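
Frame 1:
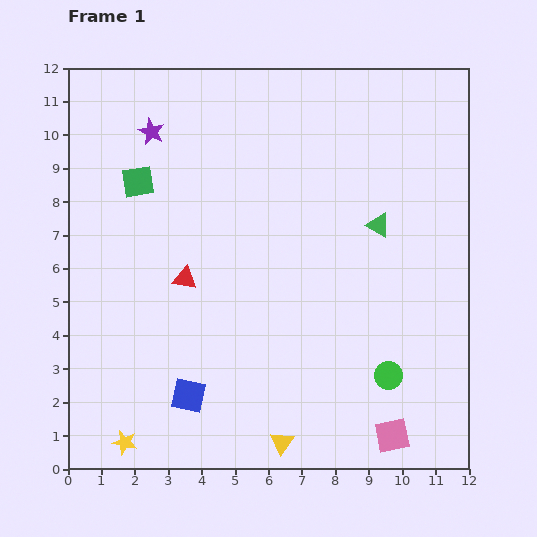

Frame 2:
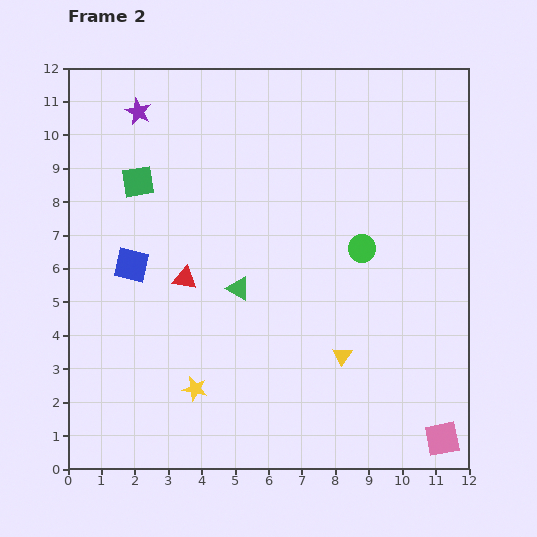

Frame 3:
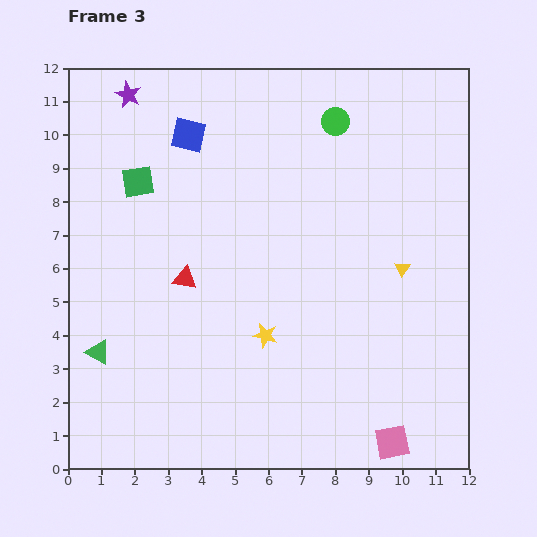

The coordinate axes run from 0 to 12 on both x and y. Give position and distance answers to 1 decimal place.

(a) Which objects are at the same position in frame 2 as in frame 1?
the red triangle, the green square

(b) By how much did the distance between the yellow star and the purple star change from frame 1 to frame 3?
-1.0

Distance in frame 1: 9.3. Distance in frame 3: 8.3.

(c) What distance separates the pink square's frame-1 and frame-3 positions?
0.2

The pink square moved from (9.7, 1.0) to (9.7, 0.8), a distance of √(0.0² + 0.2²) ≈ 0.2.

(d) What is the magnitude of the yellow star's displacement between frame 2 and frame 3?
2.6

The yellow star moved from (3.8, 2.4) to (5.9, 4.0), a distance of √(2.1² + 1.6²) ≈ 2.6.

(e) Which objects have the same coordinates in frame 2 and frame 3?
the red triangle, the green square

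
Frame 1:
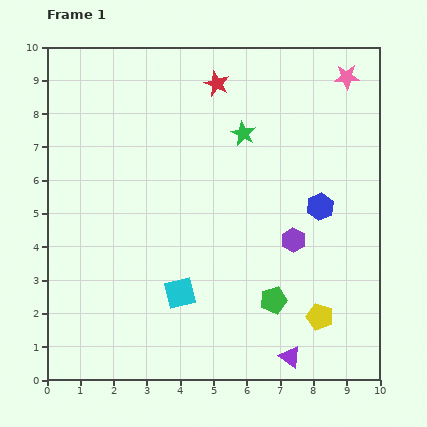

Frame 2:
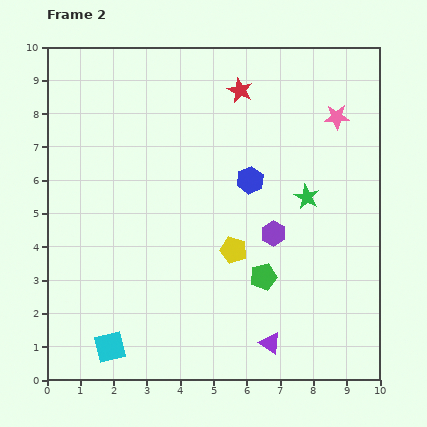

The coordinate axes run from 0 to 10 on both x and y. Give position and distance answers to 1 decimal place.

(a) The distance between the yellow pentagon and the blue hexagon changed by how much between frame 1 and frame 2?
-1.1

Distance in frame 1: 3.3. Distance in frame 2: 2.2.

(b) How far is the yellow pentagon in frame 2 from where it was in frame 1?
3.3

The yellow pentagon moved from (8.2, 1.9) to (5.6, 3.9), a distance of √(2.6² + 2.0²) ≈ 3.3.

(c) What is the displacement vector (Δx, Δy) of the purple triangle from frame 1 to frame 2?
(-0.6, 0.4)

The purple triangle was at (7.3, 0.7) in frame 1 and (6.7, 1.1) in frame 2.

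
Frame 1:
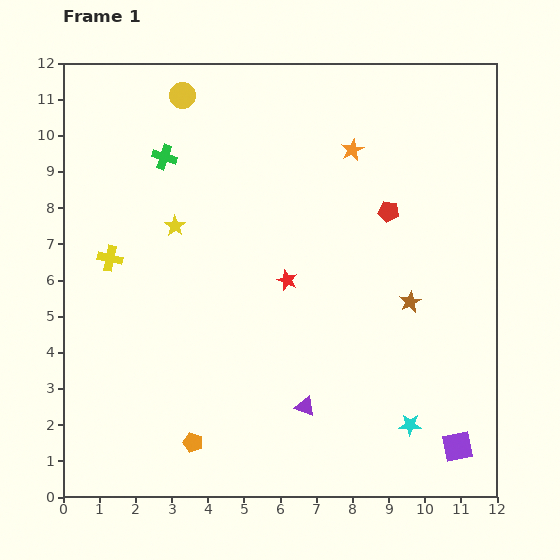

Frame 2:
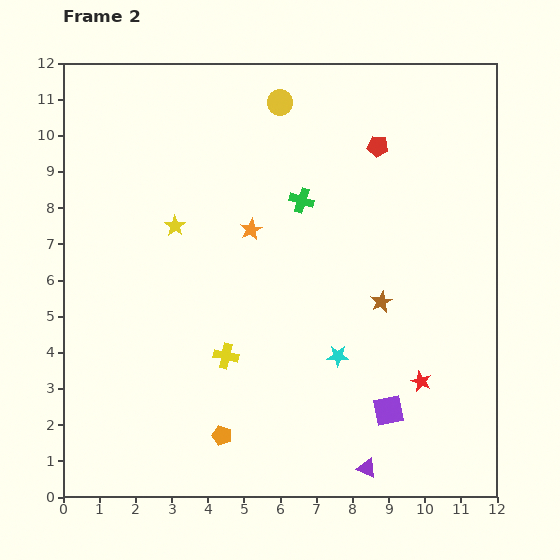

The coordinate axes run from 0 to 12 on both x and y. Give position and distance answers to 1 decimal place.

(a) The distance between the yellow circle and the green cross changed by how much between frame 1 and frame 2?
+1.0

Distance in frame 1: 1.8. Distance in frame 2: 2.8.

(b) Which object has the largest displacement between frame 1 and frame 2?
the red star

(moved 4.6; next 4.2)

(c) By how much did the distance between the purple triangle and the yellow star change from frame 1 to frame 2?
+2.3

Distance in frame 1: 6.2. Distance in frame 2: 8.5.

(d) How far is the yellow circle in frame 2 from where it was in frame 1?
2.7

The yellow circle moved from (3.3, 11.1) to (6.0, 10.9), a distance of √(2.7² + 0.2²) ≈ 2.7.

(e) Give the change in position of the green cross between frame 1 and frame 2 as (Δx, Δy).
(3.8, -1.2)

The green cross was at (2.8, 9.4) in frame 1 and (6.6, 8.2) in frame 2.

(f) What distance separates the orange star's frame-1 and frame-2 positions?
3.6

The orange star moved from (8.0, 9.6) to (5.2, 7.4), a distance of √(2.8² + 2.2²) ≈ 3.6.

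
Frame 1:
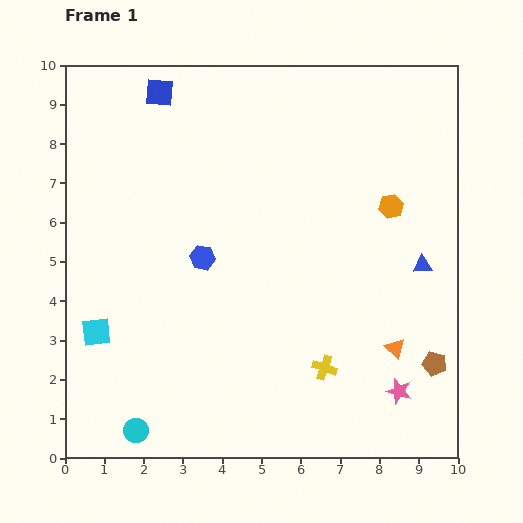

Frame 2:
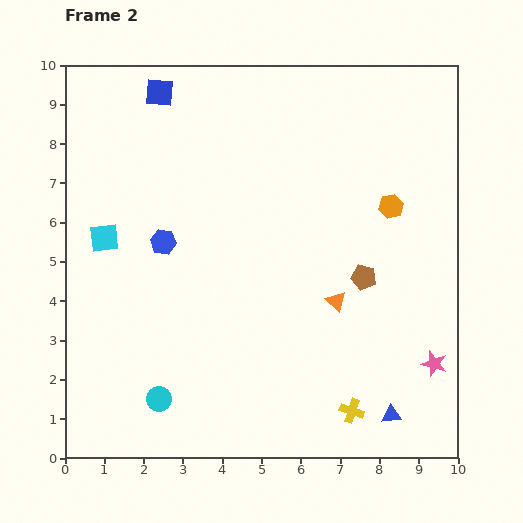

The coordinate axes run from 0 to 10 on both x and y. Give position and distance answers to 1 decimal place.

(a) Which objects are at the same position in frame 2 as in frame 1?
the blue square, the orange hexagon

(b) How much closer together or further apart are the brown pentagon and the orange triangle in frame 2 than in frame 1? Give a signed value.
-0.2

Distance in frame 1: 1.1. Distance in frame 2: 0.9.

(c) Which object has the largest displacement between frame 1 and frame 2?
the blue triangle

(moved 3.9; next 2.8)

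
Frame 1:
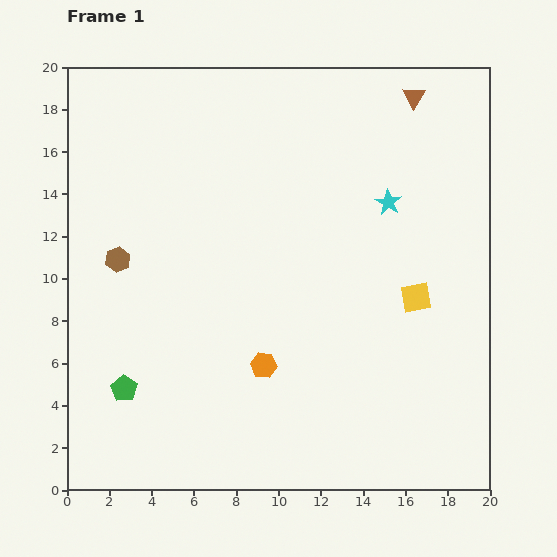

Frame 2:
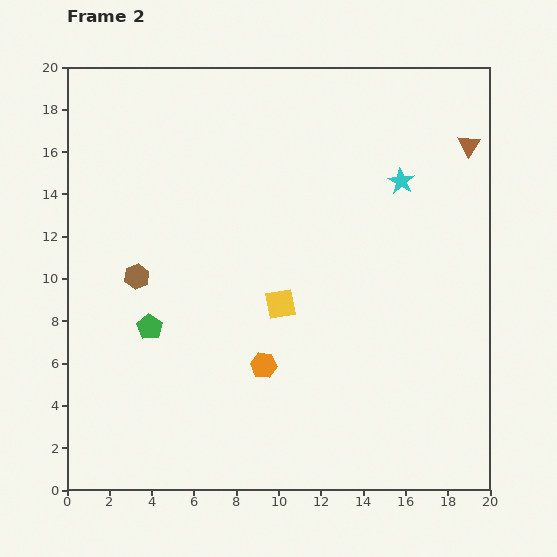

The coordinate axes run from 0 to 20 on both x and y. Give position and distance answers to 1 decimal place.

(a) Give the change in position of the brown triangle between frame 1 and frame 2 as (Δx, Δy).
(2.6, -2.3)

The brown triangle was at (16.4, 18.6) in frame 1 and (19.0, 16.3) in frame 2.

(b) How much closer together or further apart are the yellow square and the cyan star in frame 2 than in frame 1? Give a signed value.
+3.4

Distance in frame 1: 4.7. Distance in frame 2: 8.1.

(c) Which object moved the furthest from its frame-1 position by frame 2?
the yellow square

(moved 6.4; next 3.5)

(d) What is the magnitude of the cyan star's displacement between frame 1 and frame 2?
1.2

The cyan star moved from (15.2, 13.6) to (15.8, 14.6), a distance of √(0.6² + 1.0²) ≈ 1.2.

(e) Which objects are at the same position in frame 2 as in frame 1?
the orange hexagon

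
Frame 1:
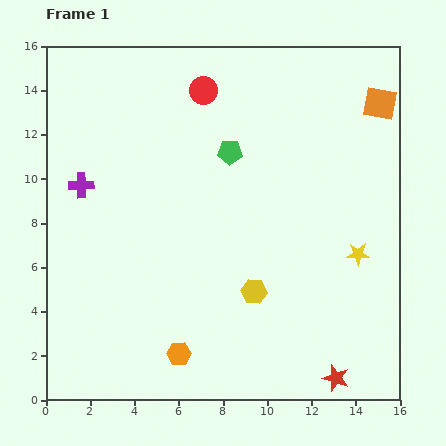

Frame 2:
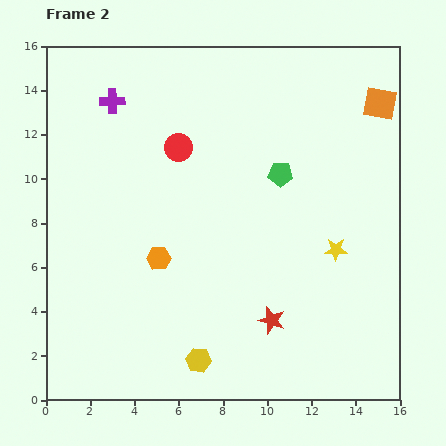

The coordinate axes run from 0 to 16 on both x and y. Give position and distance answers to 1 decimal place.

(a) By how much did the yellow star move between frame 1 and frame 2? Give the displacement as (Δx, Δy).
(-1.0, 0.2)

The yellow star was at (14.1, 6.6) in frame 1 and (13.1, 6.8) in frame 2.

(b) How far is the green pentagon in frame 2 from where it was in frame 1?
2.5

The green pentagon moved from (8.3, 11.2) to (10.6, 10.2), a distance of √(2.3² + 1.0²) ≈ 2.5.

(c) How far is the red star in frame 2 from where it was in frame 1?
3.9

The red star moved from (13.1, 1.0) to (10.2, 3.6), a distance of √(2.9² + 2.6²) ≈ 3.9.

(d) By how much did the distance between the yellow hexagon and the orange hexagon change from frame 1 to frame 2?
+0.5

Distance in frame 1: 4.4. Distance in frame 2: 4.9.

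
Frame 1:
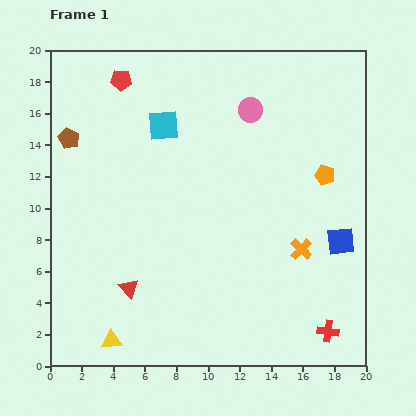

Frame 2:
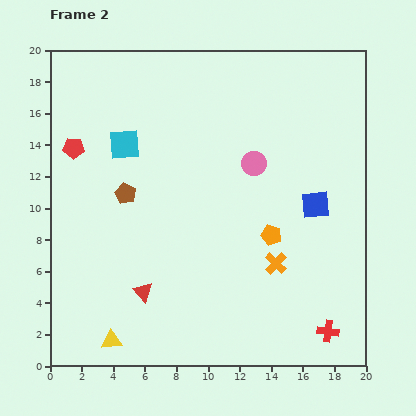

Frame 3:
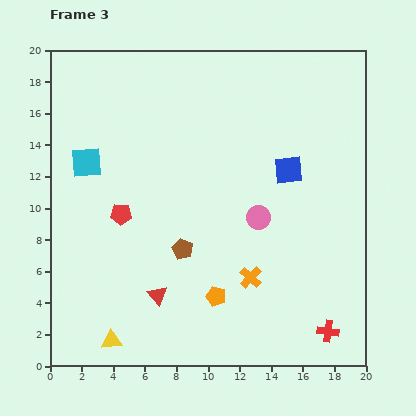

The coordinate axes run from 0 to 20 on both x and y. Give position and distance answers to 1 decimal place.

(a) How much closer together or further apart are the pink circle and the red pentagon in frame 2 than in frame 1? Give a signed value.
+3.0

Distance in frame 1: 8.4. Distance in frame 2: 11.4.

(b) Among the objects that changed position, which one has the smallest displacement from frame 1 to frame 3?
the red triangle

(moved 1.8)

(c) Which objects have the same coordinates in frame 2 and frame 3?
the red cross, the yellow triangle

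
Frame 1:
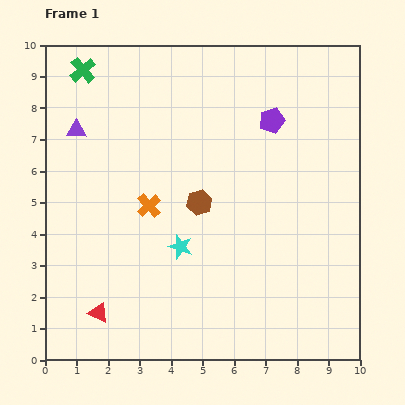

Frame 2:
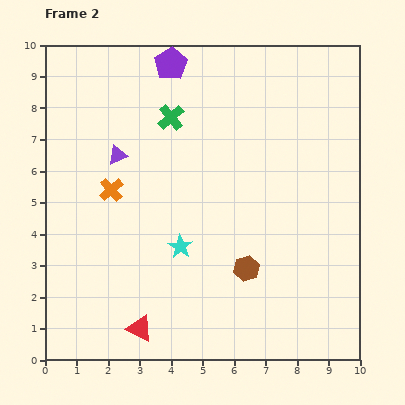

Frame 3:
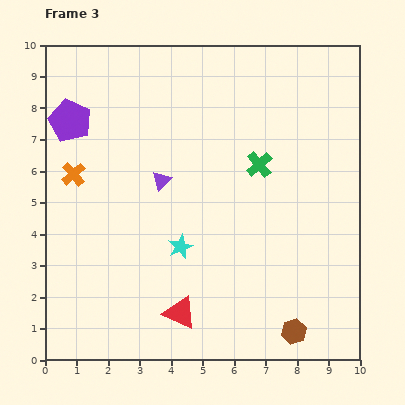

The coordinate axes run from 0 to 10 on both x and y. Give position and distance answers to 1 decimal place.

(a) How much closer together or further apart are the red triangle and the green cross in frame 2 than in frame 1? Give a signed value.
-0.9

Distance in frame 1: 7.7. Distance in frame 2: 6.8.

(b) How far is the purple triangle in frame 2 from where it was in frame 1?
1.5

The purple triangle moved from (1.0, 7.3) to (2.3, 6.5), a distance of √(1.3² + 0.8²) ≈ 1.5.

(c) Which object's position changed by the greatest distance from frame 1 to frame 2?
the purple pentagon

(moved 3.7; next 3.2)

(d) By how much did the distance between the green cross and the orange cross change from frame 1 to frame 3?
+1.1

Distance in frame 1: 4.8. Distance in frame 3: 5.9.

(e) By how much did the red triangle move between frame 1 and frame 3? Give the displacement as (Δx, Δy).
(2.6, 0.0)

The red triangle was at (1.7, 1.5) in frame 1 and (4.3, 1.5) in frame 3.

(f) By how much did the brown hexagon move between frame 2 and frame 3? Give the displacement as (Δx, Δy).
(1.5, -2.0)

The brown hexagon was at (6.4, 2.9) in frame 2 and (7.9, 0.9) in frame 3.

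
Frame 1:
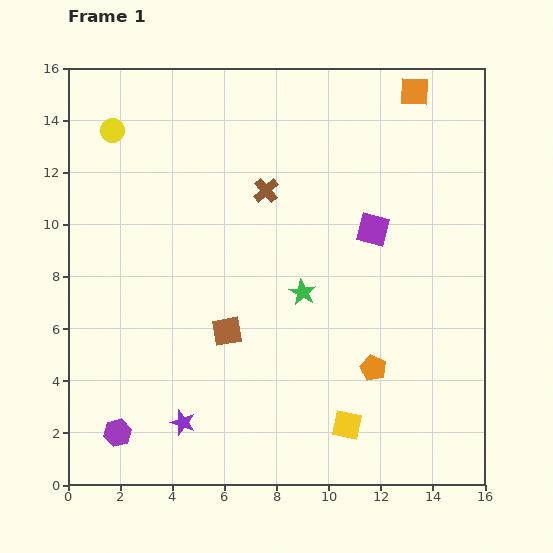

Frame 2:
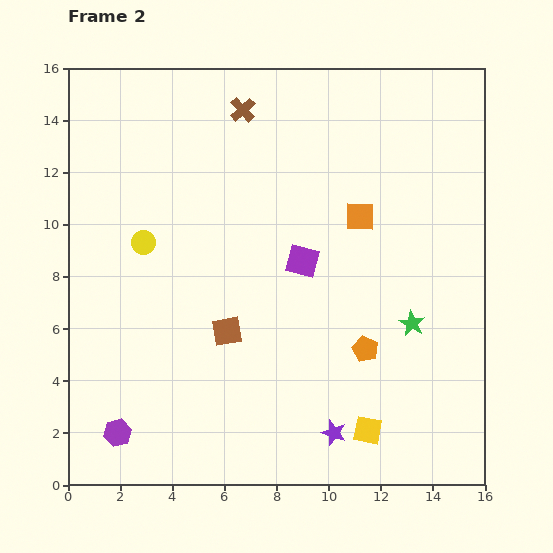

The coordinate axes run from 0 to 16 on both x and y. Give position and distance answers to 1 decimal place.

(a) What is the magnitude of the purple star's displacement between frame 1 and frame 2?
5.8

The purple star moved from (4.4, 2.4) to (10.2, 2.0), a distance of √(5.8² + 0.4²) ≈ 5.8.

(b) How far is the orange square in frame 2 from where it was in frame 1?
5.2

The orange square moved from (13.3, 15.1) to (11.2, 10.3), a distance of √(2.1² + 4.8²) ≈ 5.2.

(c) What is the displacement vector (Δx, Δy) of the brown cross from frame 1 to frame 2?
(-0.9, 3.1)

The brown cross was at (7.6, 11.3) in frame 1 and (6.7, 14.4) in frame 2.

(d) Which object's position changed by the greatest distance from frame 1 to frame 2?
the purple star

(moved 5.8; next 5.2)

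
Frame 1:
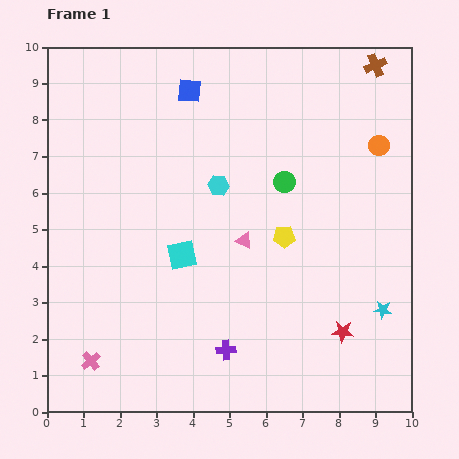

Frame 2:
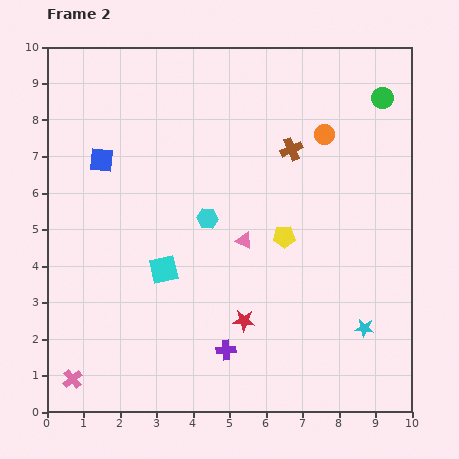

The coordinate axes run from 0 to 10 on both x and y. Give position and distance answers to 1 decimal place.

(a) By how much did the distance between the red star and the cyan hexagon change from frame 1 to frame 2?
-2.2

Distance in frame 1: 5.2. Distance in frame 2: 3.0.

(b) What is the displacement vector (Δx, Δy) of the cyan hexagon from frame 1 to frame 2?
(-0.3, -0.9)

The cyan hexagon was at (4.7, 6.2) in frame 1 and (4.4, 5.3) in frame 2.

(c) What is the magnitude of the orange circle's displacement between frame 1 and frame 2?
1.5

The orange circle moved from (9.1, 7.3) to (7.6, 7.6), a distance of √(1.5² + 0.3²) ≈ 1.5.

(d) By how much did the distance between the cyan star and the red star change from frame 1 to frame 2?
+2.0

Distance in frame 1: 1.3. Distance in frame 2: 3.3.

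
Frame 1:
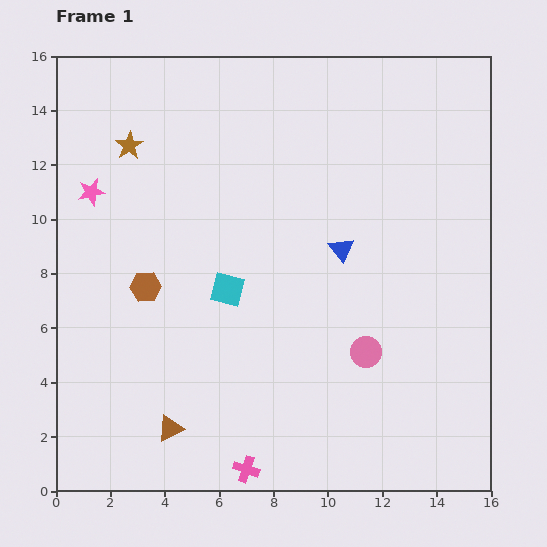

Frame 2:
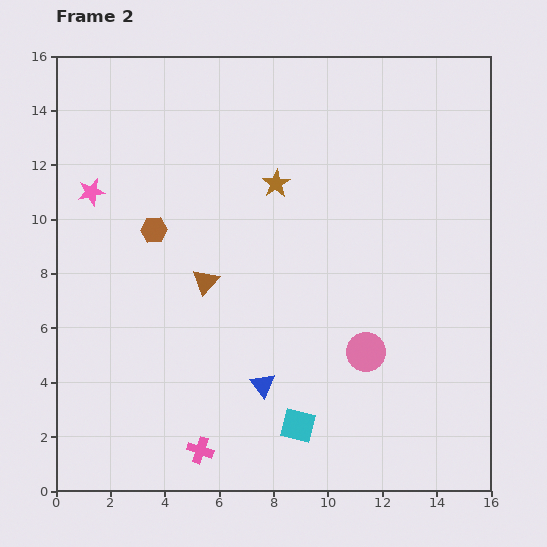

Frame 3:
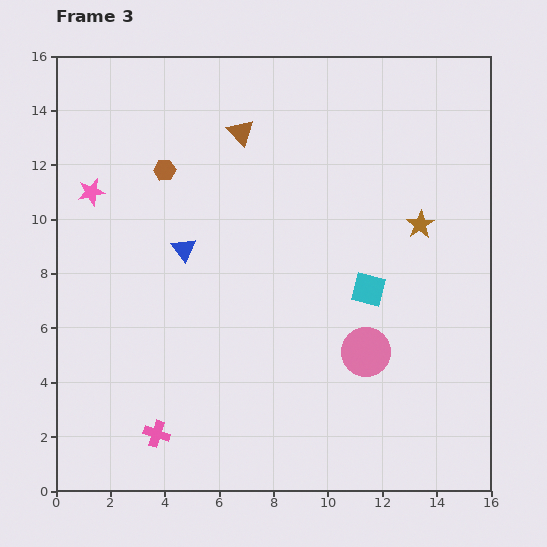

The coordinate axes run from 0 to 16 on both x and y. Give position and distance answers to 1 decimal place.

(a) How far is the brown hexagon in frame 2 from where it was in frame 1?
2.1

The brown hexagon moved from (3.3, 7.5) to (3.6, 9.6), a distance of √(0.3² + 2.1²) ≈ 2.1.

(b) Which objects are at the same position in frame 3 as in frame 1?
the pink circle, the pink star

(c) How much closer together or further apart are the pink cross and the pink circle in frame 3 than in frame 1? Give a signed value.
+2.1

Distance in frame 1: 6.2. Distance in frame 3: 8.3.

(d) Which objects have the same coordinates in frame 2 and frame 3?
the pink circle, the pink star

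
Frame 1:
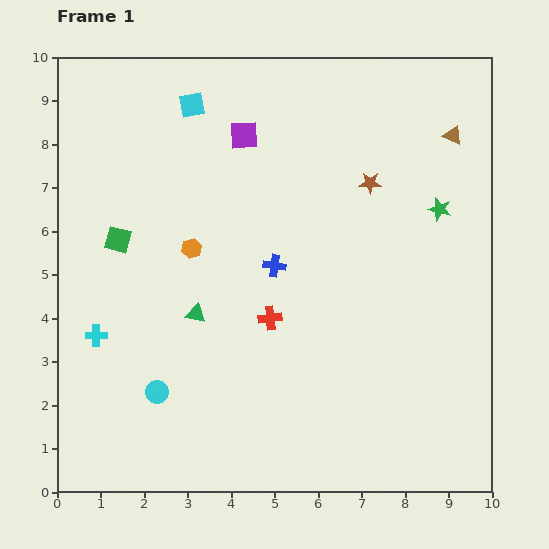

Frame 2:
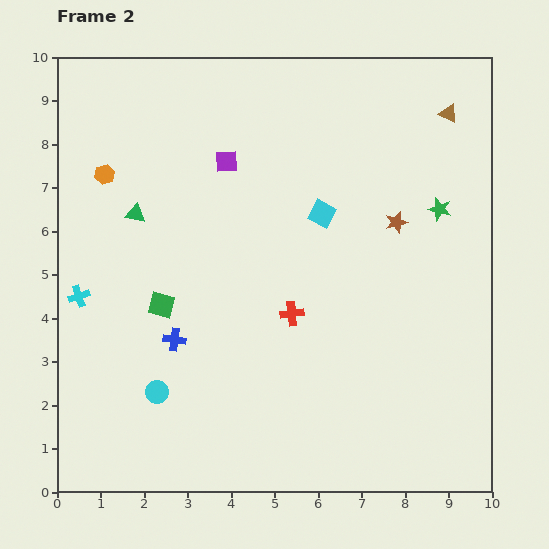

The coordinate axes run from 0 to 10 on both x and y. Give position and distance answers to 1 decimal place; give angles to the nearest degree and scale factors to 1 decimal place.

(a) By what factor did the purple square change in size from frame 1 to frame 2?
0.8×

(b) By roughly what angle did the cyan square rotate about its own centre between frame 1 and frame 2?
40° clockwise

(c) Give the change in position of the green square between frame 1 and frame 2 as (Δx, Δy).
(1.0, -1.5)

The green square was at (1.4, 5.8) in frame 1 and (2.4, 4.3) in frame 2.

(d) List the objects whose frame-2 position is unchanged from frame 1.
the cyan circle, the green star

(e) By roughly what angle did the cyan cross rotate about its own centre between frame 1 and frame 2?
18° counter-clockwise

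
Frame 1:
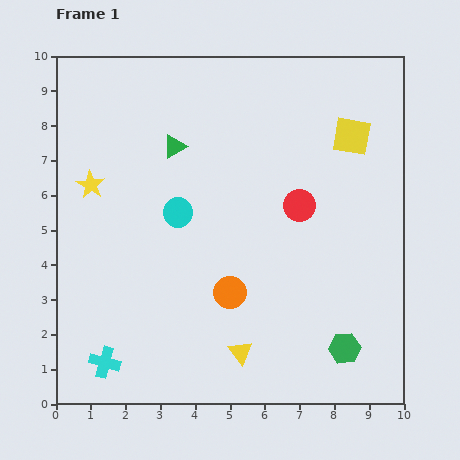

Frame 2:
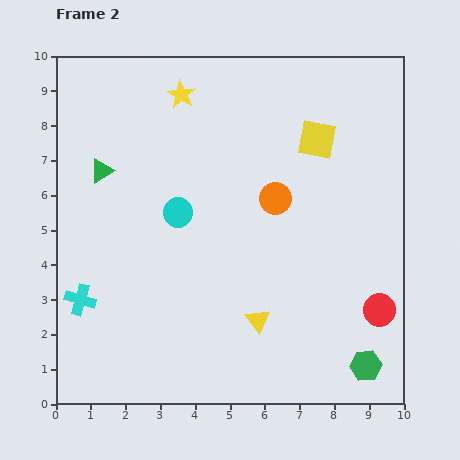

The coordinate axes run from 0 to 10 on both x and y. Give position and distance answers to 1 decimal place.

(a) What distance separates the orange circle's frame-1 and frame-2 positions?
3.0

The orange circle moved from (5.0, 3.2) to (6.3, 5.9), a distance of √(1.3² + 2.7²) ≈ 3.0.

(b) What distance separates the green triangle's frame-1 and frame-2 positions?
2.2

The green triangle moved from (3.4, 7.4) to (1.3, 6.7), a distance of √(2.1² + 0.7²) ≈ 2.2.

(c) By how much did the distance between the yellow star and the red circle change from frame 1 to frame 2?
+2.4

Distance in frame 1: 6.0. Distance in frame 2: 8.4.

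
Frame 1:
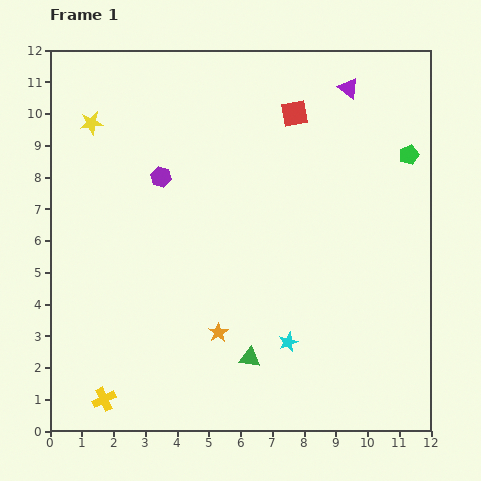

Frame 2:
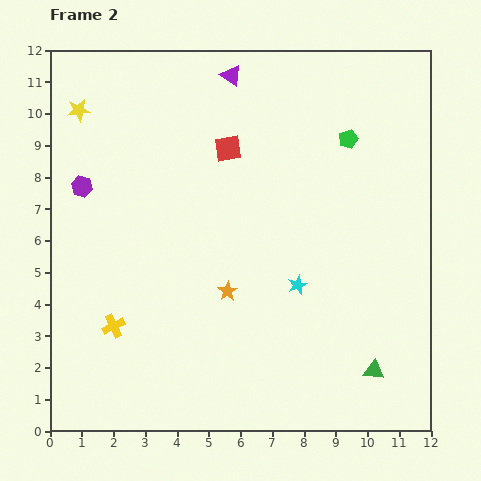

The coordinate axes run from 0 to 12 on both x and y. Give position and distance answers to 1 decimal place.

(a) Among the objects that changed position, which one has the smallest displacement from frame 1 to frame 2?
the yellow star

(moved 0.6)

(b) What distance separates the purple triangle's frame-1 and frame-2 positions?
3.7

The purple triangle moved from (9.4, 10.8) to (5.7, 11.2), a distance of √(3.7² + 0.4²) ≈ 3.7.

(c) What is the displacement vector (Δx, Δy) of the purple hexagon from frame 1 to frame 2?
(-2.5, -0.3)

The purple hexagon was at (3.5, 8.0) in frame 1 and (1.0, 7.7) in frame 2.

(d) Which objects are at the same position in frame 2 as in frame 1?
none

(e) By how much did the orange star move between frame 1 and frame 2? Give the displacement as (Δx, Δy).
(0.3, 1.3)

The orange star was at (5.3, 3.1) in frame 1 and (5.6, 4.4) in frame 2.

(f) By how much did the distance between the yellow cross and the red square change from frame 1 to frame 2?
-4.1

Distance in frame 1: 10.8. Distance in frame 2: 6.7.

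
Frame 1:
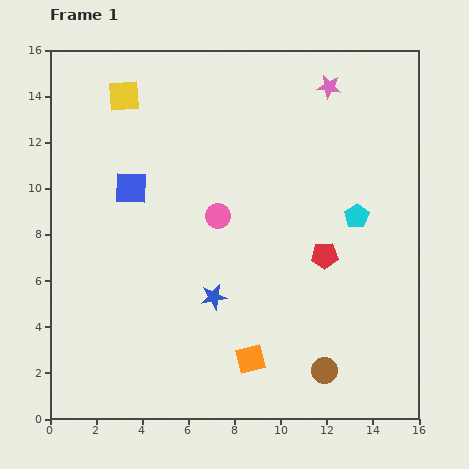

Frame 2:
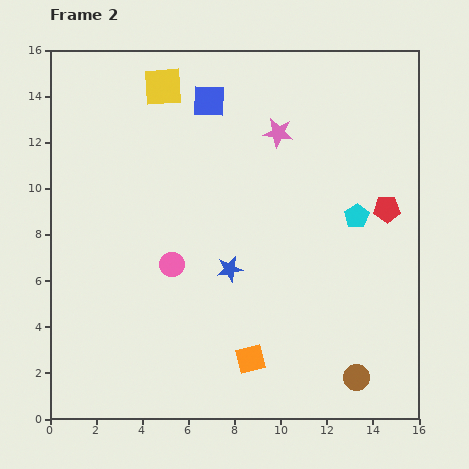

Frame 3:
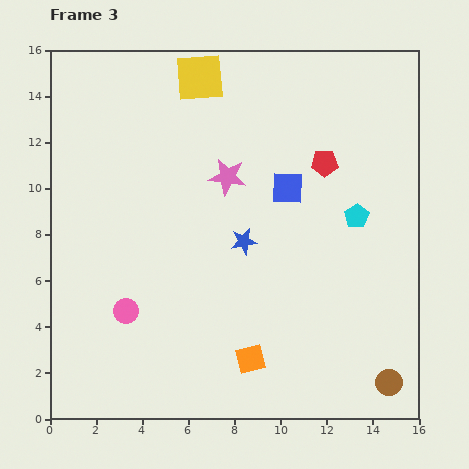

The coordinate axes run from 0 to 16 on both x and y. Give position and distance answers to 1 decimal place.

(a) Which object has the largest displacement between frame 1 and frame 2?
the blue square

(moved 5.1; next 3.4)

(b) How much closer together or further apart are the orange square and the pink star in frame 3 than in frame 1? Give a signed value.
-4.3

Distance in frame 1: 12.3. Distance in frame 3: 8.0.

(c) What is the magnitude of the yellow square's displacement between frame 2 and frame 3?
1.6

The yellow square moved from (4.9, 14.4) to (6.5, 14.8), a distance of √(1.6² + 0.4²) ≈ 1.6.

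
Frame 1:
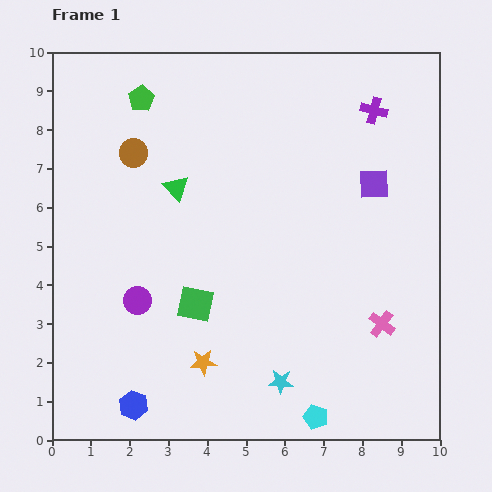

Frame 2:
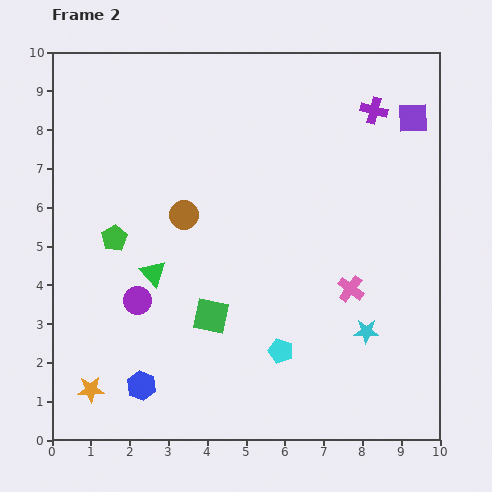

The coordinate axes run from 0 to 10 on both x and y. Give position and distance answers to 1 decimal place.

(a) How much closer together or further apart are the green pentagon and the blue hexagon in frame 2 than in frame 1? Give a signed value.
-4.0

Distance in frame 1: 7.9. Distance in frame 2: 3.9.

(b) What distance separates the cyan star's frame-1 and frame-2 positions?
2.6

The cyan star moved from (5.9, 1.5) to (8.1, 2.8), a distance of √(2.2² + 1.3²) ≈ 2.6.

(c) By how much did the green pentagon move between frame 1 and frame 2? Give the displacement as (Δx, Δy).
(-0.7, -3.6)

The green pentagon was at (2.3, 8.8) in frame 1 and (1.6, 5.2) in frame 2.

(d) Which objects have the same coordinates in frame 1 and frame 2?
the purple cross, the purple circle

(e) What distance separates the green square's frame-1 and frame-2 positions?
0.5

The green square moved from (3.7, 3.5) to (4.1, 3.2), a distance of √(0.4² + 0.3²) ≈ 0.5.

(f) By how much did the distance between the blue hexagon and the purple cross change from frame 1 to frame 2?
-0.5

Distance in frame 1: 9.8. Distance in frame 2: 9.3.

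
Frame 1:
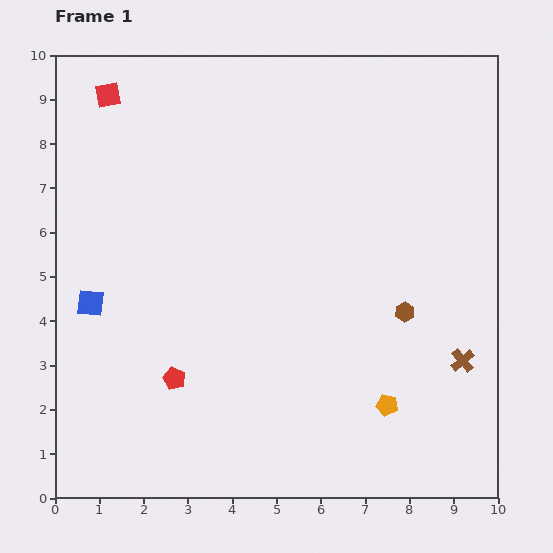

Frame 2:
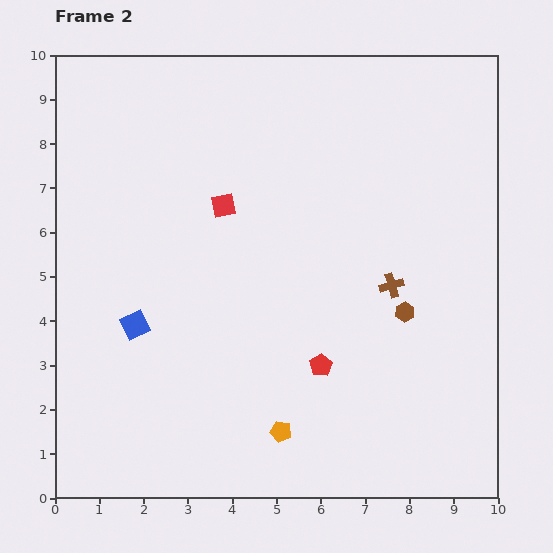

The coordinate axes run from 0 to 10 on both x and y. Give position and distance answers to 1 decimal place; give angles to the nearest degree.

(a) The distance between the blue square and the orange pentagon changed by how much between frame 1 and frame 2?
-3.0

Distance in frame 1: 7.1. Distance in frame 2: 4.1.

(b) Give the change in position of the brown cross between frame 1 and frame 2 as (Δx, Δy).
(-1.6, 1.7)

The brown cross was at (9.2, 3.1) in frame 1 and (7.6, 4.8) in frame 2.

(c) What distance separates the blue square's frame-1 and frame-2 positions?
1.1

The blue square moved from (0.8, 4.4) to (1.8, 3.9), a distance of √(1.0² + 0.5²) ≈ 1.1.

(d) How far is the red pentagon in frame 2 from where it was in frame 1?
3.3

The red pentagon moved from (2.7, 2.7) to (6.0, 3.0), a distance of √(3.3² + 0.3²) ≈ 3.3.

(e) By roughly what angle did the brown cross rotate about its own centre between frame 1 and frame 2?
23° clockwise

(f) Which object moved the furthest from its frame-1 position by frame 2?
the red square

(moved 3.6; next 3.3)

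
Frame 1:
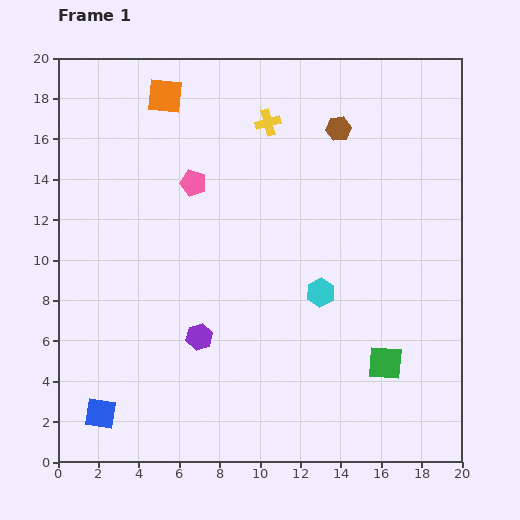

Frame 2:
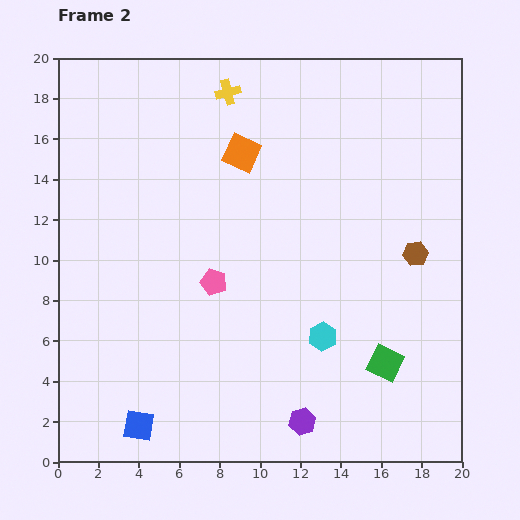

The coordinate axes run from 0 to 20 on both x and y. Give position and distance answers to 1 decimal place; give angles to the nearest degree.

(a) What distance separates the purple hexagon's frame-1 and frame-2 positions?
6.6

The purple hexagon moved from (7.0, 6.2) to (12.1, 2.0), a distance of √(5.1² + 4.2²) ≈ 6.6.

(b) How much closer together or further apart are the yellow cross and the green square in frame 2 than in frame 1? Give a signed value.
+2.3

Distance in frame 1: 13.2. Distance in frame 2: 15.5.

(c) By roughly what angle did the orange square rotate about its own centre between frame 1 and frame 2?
19° clockwise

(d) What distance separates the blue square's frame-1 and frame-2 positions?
2.0

The blue square moved from (2.1, 2.4) to (4.0, 1.8), a distance of √(1.9² + 0.6²) ≈ 2.0.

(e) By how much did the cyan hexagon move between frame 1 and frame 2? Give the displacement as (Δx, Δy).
(0.1, -2.2)

The cyan hexagon was at (13.0, 8.4) in frame 1 and (13.1, 6.2) in frame 2.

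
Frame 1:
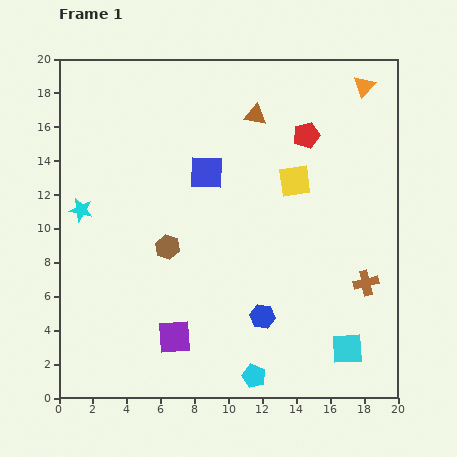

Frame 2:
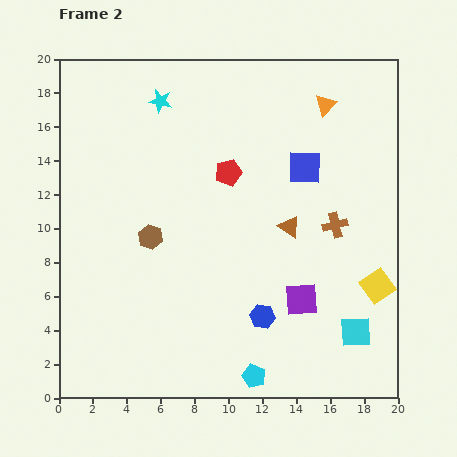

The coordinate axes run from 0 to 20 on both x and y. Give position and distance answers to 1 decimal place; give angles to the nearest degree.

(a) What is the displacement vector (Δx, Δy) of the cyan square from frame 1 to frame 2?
(0.5, 1.0)

The cyan square was at (17.0, 2.9) in frame 1 and (17.5, 3.9) in frame 2.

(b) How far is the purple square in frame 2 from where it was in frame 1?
7.8

The purple square moved from (6.8, 3.6) to (14.3, 5.8), a distance of √(7.5² + 2.2²) ≈ 7.8.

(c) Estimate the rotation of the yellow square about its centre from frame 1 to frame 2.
27° counter-clockwise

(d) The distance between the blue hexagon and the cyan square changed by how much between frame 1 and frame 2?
+0.3

Distance in frame 1: 5.3. Distance in frame 2: 5.6.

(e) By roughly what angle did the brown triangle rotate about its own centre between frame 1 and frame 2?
24° clockwise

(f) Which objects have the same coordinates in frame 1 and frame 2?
the blue hexagon, the cyan pentagon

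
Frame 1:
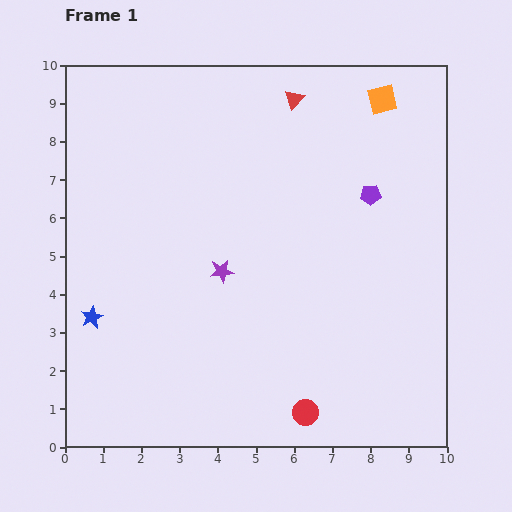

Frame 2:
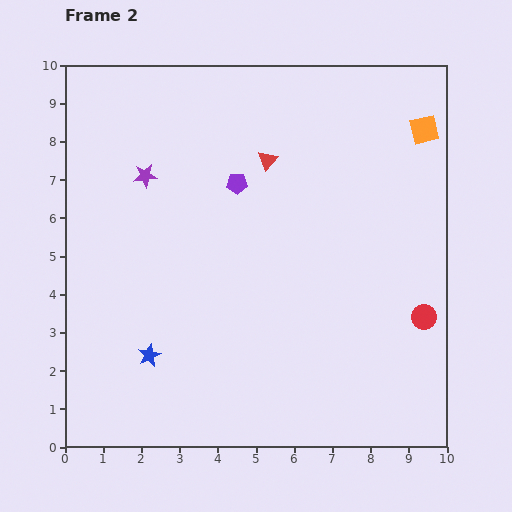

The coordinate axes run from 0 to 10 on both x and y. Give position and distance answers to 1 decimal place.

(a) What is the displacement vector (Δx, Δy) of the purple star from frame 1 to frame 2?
(-2.0, 2.5)

The purple star was at (4.1, 4.6) in frame 1 and (2.1, 7.1) in frame 2.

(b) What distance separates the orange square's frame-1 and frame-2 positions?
1.4

The orange square moved from (8.3, 9.1) to (9.4, 8.3), a distance of √(1.1² + 0.8²) ≈ 1.4.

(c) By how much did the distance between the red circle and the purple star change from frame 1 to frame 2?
+3.9

Distance in frame 1: 4.3. Distance in frame 2: 8.2.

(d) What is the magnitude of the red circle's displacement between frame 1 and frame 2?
4.0

The red circle moved from (6.3, 0.9) to (9.4, 3.4), a distance of √(3.1² + 2.5²) ≈ 4.0.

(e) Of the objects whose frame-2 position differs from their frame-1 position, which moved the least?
the orange square

(moved 1.4)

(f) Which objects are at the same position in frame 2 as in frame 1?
none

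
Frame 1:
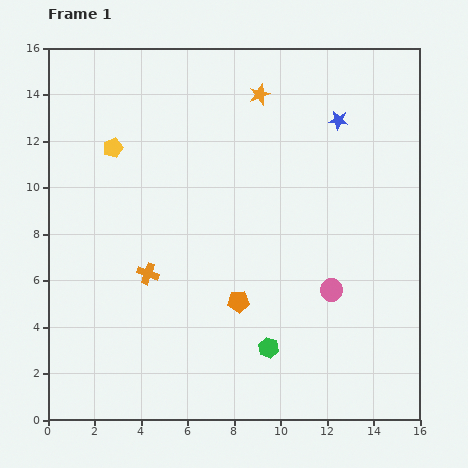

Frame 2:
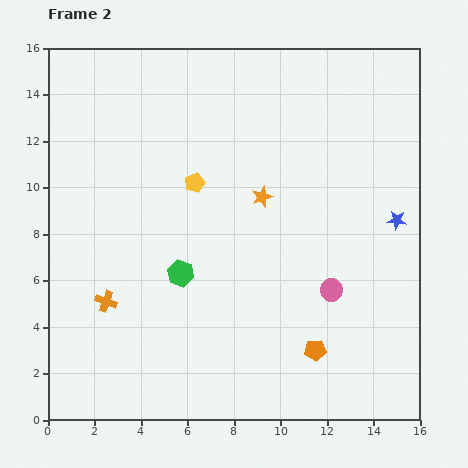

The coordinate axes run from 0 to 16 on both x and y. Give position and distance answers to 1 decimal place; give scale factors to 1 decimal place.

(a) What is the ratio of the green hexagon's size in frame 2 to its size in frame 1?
1.3×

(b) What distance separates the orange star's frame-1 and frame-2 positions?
4.4

The orange star moved from (9.1, 14.0) to (9.2, 9.6), a distance of √(0.1² + 4.4²) ≈ 4.4.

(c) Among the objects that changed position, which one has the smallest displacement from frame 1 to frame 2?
the orange cross

(moved 2.2)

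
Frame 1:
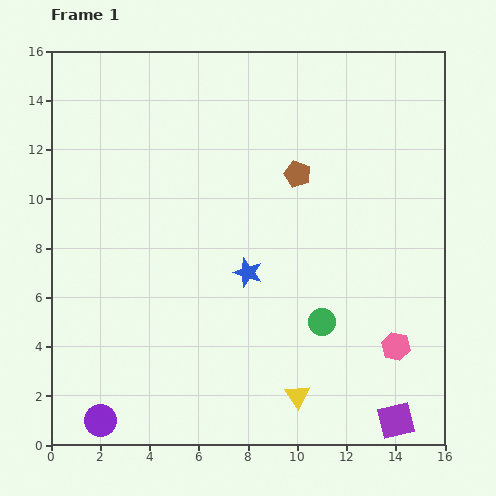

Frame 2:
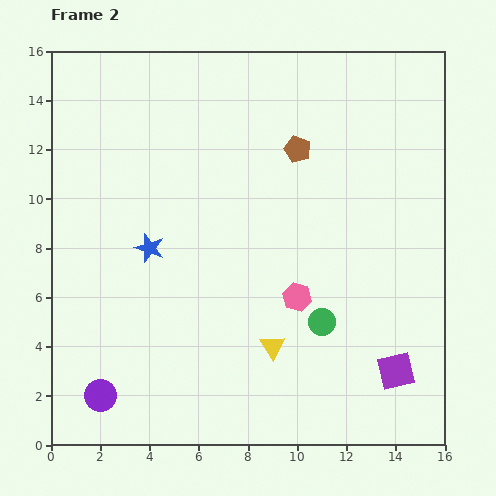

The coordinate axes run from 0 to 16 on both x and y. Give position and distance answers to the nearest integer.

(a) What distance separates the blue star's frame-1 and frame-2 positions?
4

The blue star moved from (8, 7) to (4, 8), a distance of √(4² + 1²) ≈ 4.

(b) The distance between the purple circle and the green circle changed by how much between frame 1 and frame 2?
-1

Distance in frame 1: 10. Distance in frame 2: 9.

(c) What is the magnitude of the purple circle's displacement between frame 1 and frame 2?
1

The purple circle moved from (2, 1) to (2, 2), a distance of √(0² + 1²) ≈ 1.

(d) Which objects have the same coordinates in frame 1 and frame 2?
the green circle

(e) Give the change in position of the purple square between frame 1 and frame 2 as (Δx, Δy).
(0, 2)

The purple square was at (14, 1) in frame 1 and (14, 3) in frame 2.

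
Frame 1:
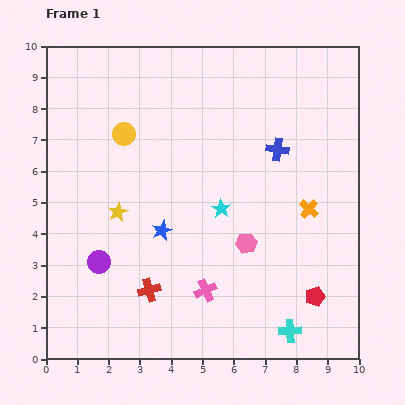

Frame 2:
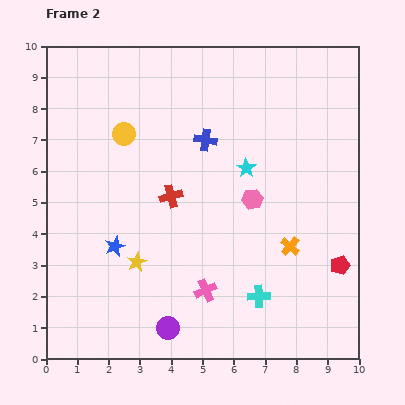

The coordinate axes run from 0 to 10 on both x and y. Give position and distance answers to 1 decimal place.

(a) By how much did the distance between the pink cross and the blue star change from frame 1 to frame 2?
+0.8

Distance in frame 1: 2.4. Distance in frame 2: 3.2.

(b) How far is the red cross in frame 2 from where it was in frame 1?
3.1

The red cross moved from (3.3, 2.2) to (4.0, 5.2), a distance of √(0.7² + 3.0²) ≈ 3.1.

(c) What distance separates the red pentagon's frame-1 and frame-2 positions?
1.3

The red pentagon moved from (8.6, 2.0) to (9.4, 3.0), a distance of √(0.8² + 1.0²) ≈ 1.3.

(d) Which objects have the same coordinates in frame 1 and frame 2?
the yellow circle, the pink cross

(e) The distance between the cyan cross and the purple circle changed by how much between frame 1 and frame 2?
-3.4

Distance in frame 1: 6.5. Distance in frame 2: 3.1.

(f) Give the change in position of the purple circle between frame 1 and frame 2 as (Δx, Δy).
(2.2, -2.1)

The purple circle was at (1.7, 3.1) in frame 1 and (3.9, 1.0) in frame 2.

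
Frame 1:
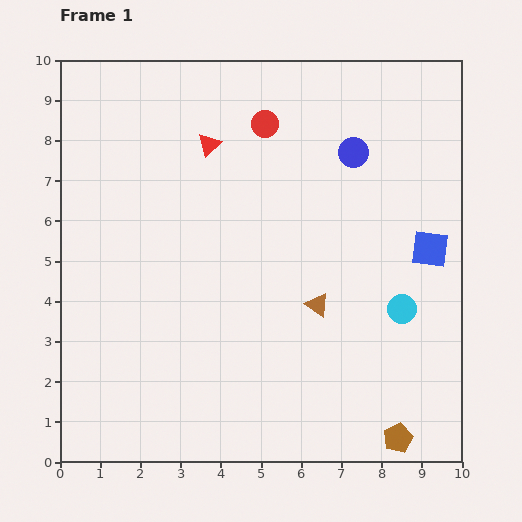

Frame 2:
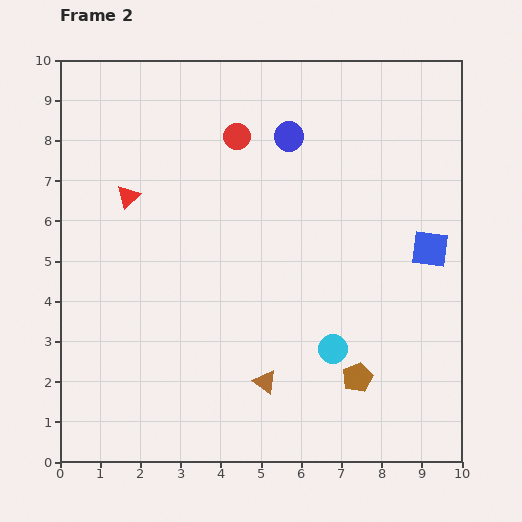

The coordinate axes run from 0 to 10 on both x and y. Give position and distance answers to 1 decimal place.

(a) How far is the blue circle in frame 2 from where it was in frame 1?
1.6

The blue circle moved from (7.3, 7.7) to (5.7, 8.1), a distance of √(1.6² + 0.4²) ≈ 1.6.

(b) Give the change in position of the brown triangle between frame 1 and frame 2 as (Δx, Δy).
(-1.3, -1.9)

The brown triangle was at (6.4, 3.9) in frame 1 and (5.1, 2.0) in frame 2.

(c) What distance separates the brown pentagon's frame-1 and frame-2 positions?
1.8

The brown pentagon moved from (8.4, 0.6) to (7.4, 2.1), a distance of √(1.0² + 1.5²) ≈ 1.8.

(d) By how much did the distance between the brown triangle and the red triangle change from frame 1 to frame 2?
+0.9

Distance in frame 1: 4.8. Distance in frame 2: 5.7.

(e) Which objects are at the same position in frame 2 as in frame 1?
the blue square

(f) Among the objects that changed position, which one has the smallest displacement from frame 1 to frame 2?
the red circle

(moved 0.8)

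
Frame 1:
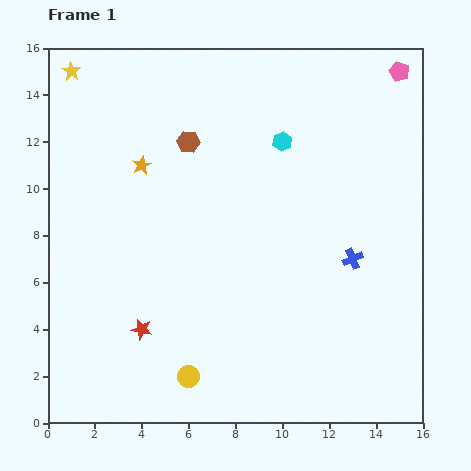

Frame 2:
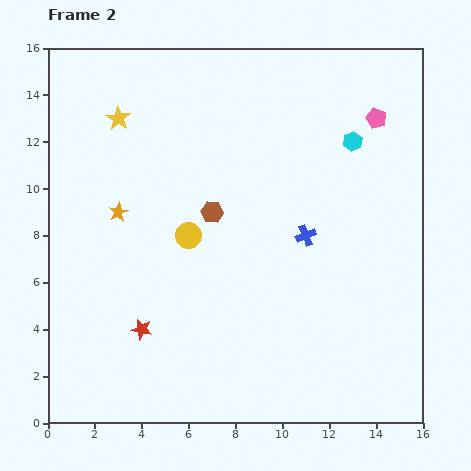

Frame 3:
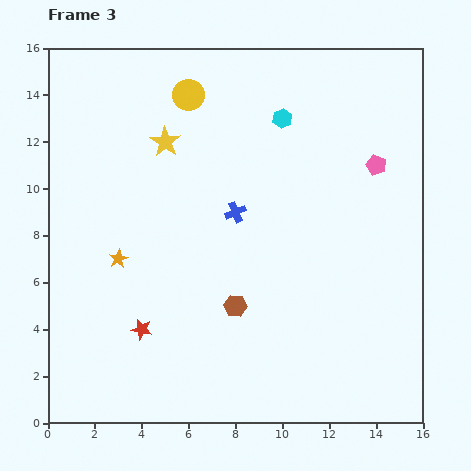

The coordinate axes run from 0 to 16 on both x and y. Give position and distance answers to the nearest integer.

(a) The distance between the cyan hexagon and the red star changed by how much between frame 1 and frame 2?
+2

Distance in frame 1: 10. Distance in frame 2: 12.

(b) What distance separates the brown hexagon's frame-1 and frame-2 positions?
3

The brown hexagon moved from (6, 12) to (7, 9), a distance of √(1² + 3²) ≈ 3.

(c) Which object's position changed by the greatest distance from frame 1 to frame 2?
the yellow circle

(moved 6; next 3)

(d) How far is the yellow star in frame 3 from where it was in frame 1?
5

The yellow star moved from (1, 15) to (5, 12), a distance of √(4² + 3²) ≈ 5.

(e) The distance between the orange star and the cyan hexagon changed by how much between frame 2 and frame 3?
-1

Distance in frame 2: 10. Distance in frame 3: 9.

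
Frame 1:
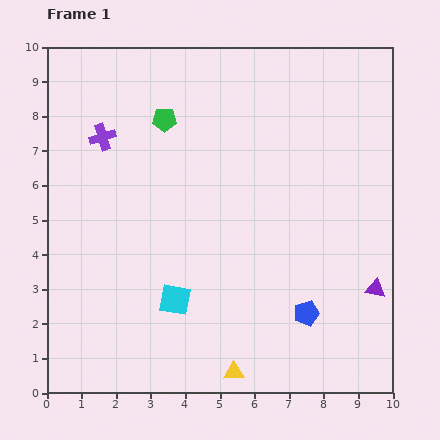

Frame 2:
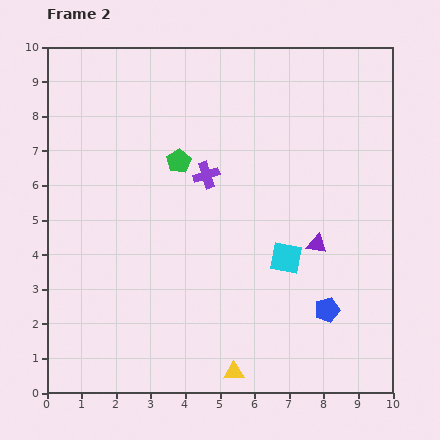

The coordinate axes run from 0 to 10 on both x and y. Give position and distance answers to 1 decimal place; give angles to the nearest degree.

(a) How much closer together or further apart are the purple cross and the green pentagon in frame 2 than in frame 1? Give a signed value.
-1.0

Distance in frame 1: 1.9. Distance in frame 2: 0.9.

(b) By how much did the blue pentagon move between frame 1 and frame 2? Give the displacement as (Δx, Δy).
(0.6, 0.1)

The blue pentagon was at (7.5, 2.3) in frame 1 and (8.1, 2.4) in frame 2.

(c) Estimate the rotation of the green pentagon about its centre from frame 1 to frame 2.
31° counter-clockwise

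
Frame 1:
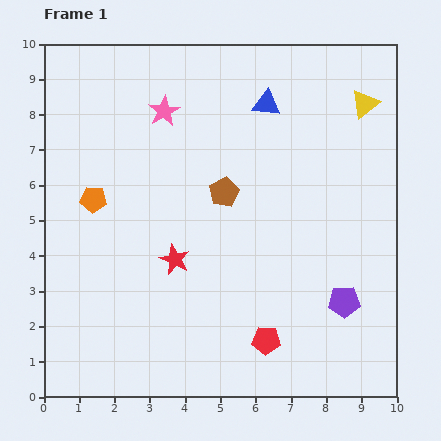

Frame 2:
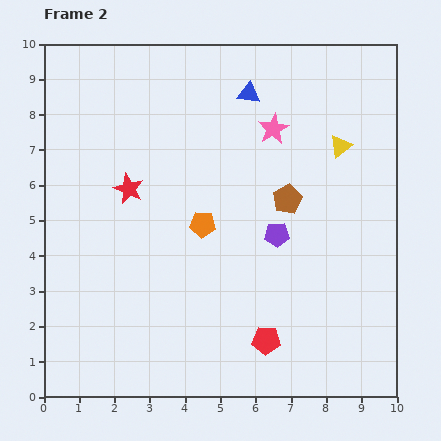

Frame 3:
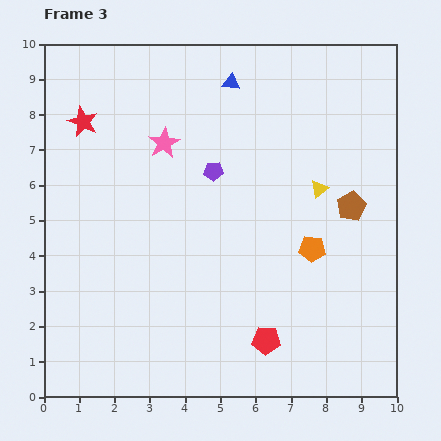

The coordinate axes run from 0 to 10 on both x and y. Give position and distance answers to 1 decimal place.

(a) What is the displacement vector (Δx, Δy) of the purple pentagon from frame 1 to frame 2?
(-1.9, 1.9)

The purple pentagon was at (8.5, 2.7) in frame 1 and (6.6, 4.6) in frame 2.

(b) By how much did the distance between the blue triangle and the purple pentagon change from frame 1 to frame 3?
-3.5

Distance in frame 1: 6.0. Distance in frame 3: 2.5.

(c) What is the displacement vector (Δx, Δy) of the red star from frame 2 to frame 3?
(-1.3, 1.9)

The red star was at (2.4, 5.9) in frame 2 and (1.1, 7.8) in frame 3.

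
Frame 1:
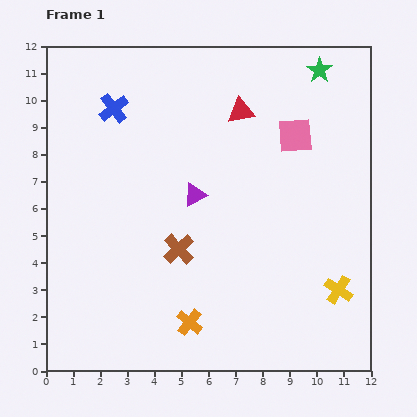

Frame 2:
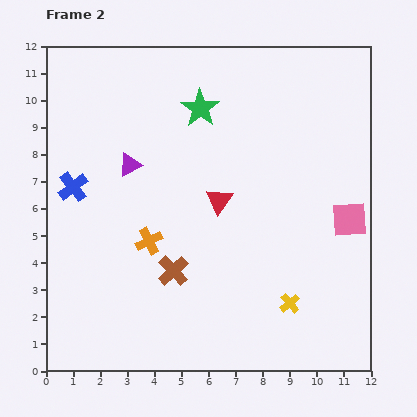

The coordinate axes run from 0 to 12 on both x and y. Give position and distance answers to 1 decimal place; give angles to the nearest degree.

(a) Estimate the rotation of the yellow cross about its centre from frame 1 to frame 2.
17° clockwise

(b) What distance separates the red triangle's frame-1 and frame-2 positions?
3.4

The red triangle moved from (7.2, 9.6) to (6.4, 6.3), a distance of √(0.8² + 3.3²) ≈ 3.4.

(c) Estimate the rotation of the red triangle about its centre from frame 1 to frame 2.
46° counter-clockwise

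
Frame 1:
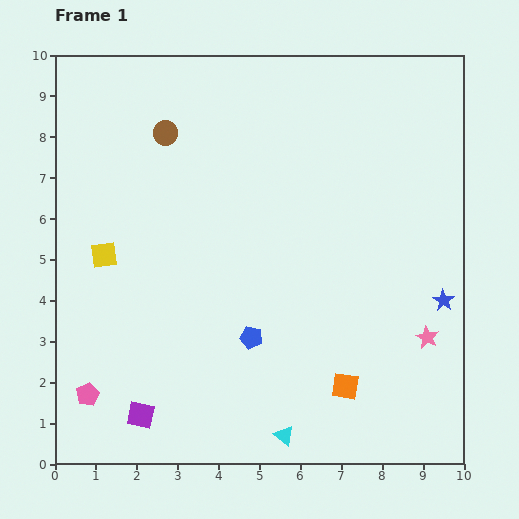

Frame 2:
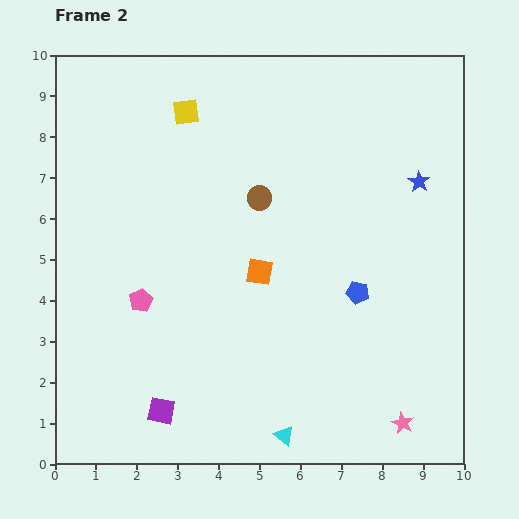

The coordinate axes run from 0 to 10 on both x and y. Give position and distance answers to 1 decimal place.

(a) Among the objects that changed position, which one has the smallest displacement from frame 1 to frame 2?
the purple square

(moved 0.5)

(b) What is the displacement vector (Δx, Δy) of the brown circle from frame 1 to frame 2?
(2.3, -1.6)

The brown circle was at (2.7, 8.1) in frame 1 and (5.0, 6.5) in frame 2.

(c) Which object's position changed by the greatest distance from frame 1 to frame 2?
the yellow square

(moved 4.0; next 3.5)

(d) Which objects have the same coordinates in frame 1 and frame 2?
the cyan triangle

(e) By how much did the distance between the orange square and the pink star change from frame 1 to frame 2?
+2.8

Distance in frame 1: 2.3. Distance in frame 2: 5.1.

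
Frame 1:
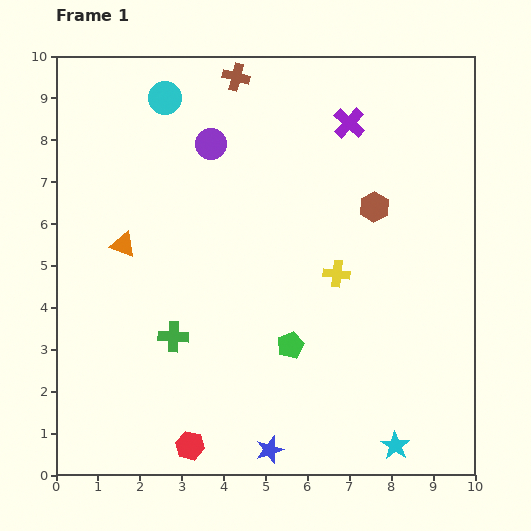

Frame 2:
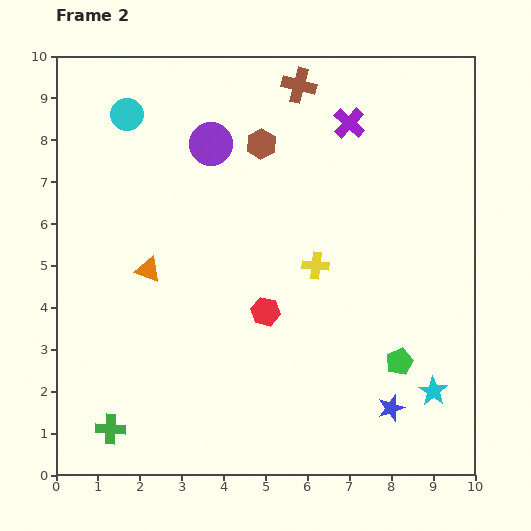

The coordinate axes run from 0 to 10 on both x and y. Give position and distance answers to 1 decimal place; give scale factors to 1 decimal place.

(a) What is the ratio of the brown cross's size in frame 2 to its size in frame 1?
1.3×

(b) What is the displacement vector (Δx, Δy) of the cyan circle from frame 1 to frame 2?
(-0.9, -0.4)

The cyan circle was at (2.6, 9.0) in frame 1 and (1.7, 8.6) in frame 2.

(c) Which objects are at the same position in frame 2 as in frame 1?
the purple circle, the purple cross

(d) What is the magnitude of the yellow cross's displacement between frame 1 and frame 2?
0.5

The yellow cross moved from (6.7, 4.8) to (6.2, 5.0), a distance of √(0.5² + 0.2²) ≈ 0.5.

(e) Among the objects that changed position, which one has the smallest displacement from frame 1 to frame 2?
the yellow cross

(moved 0.5)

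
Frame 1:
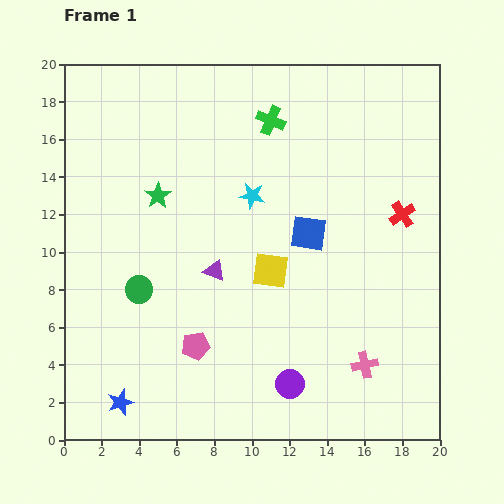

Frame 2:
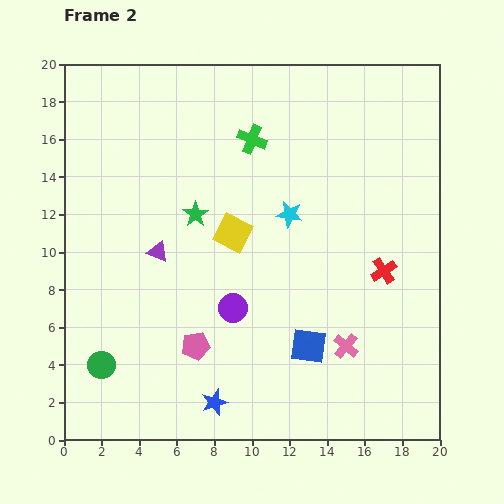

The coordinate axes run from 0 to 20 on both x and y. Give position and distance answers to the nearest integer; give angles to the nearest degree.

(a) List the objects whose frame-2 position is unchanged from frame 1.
the pink pentagon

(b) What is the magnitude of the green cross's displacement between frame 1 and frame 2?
1

The green cross moved from (11, 17) to (10, 16), a distance of √(1² + 1²) ≈ 1.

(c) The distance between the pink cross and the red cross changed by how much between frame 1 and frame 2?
-4

Distance in frame 1: 8. Distance in frame 2: 4.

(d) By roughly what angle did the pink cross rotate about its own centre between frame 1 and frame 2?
36° counter-clockwise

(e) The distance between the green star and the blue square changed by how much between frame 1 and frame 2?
+1

Distance in frame 1: 8. Distance in frame 2: 9.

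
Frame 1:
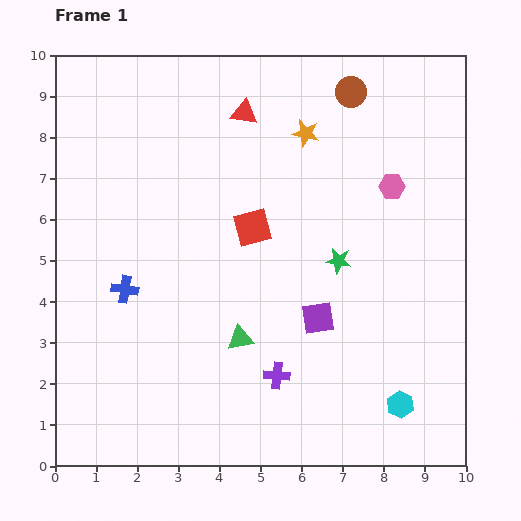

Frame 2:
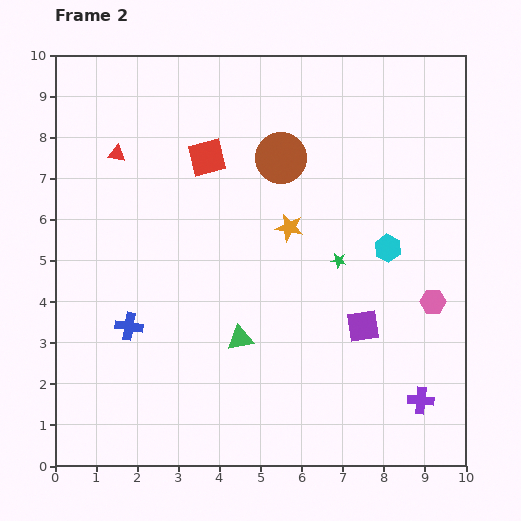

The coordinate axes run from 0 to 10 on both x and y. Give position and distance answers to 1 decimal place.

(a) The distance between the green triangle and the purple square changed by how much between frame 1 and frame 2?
+1.0

Distance in frame 1: 2.0. Distance in frame 2: 3.0.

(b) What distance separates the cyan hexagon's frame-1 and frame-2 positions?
3.8

The cyan hexagon moved from (8.4, 1.5) to (8.1, 5.3), a distance of √(0.3² + 3.8²) ≈ 3.8.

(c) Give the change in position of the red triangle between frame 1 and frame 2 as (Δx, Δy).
(-3.1, -1.0)

The red triangle was at (4.6, 8.6) in frame 1 and (1.5, 7.6) in frame 2.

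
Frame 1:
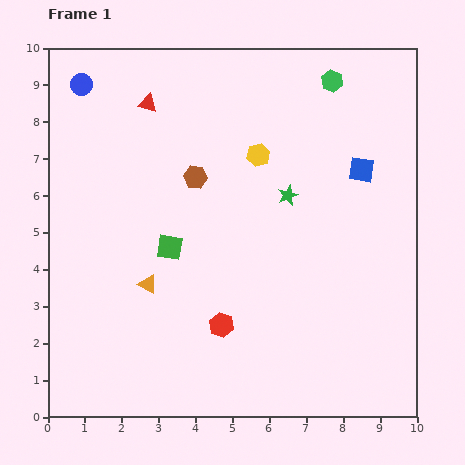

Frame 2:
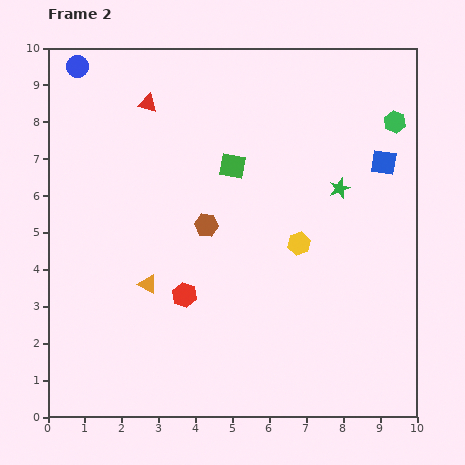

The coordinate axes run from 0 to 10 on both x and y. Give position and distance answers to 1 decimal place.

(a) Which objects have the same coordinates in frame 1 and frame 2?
the red triangle, the orange triangle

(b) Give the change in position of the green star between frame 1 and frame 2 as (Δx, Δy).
(1.4, 0.2)

The green star was at (6.5, 6.0) in frame 1 and (7.9, 6.2) in frame 2.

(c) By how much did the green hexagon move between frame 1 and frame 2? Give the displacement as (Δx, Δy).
(1.7, -1.1)

The green hexagon was at (7.7, 9.1) in frame 1 and (9.4, 8.0) in frame 2.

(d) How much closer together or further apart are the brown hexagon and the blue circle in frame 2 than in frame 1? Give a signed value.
+1.5

Distance in frame 1: 4.0. Distance in frame 2: 5.5.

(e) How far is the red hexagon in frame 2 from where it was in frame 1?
1.3

The red hexagon moved from (4.7, 2.5) to (3.7, 3.3), a distance of √(1.0² + 0.8²) ≈ 1.3.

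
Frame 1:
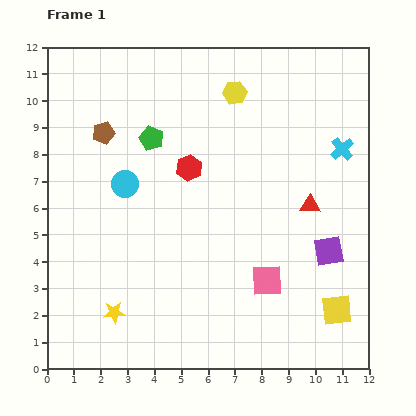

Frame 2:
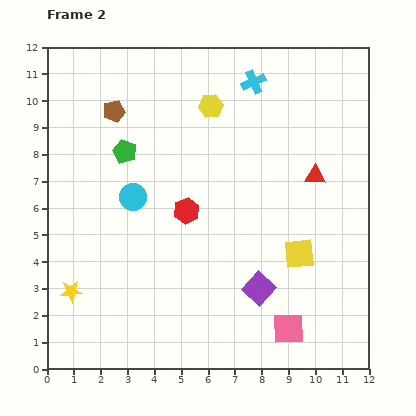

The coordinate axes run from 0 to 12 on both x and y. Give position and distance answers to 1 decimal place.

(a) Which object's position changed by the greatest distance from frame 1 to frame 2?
the cyan cross

(moved 4.1; next 3.0)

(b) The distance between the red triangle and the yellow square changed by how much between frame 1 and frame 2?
-1.0

Distance in frame 1: 4.0. Distance in frame 2: 3.0.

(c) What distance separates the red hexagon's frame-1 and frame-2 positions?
1.6

The red hexagon moved from (5.3, 7.5) to (5.2, 5.9), a distance of √(0.1² + 1.6²) ≈ 1.6.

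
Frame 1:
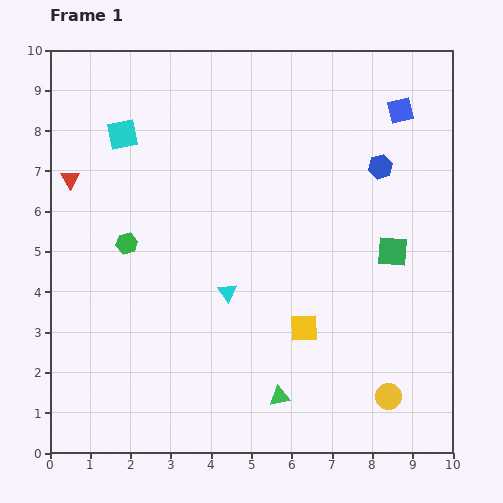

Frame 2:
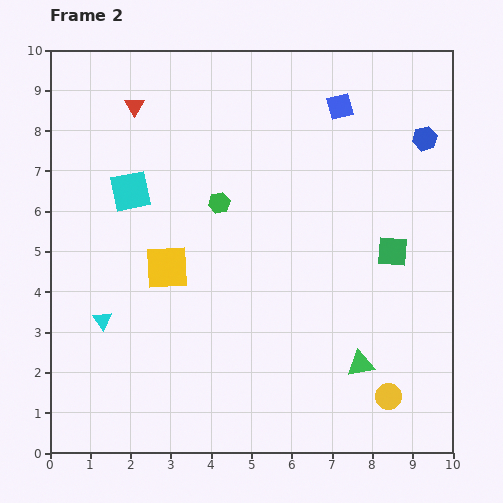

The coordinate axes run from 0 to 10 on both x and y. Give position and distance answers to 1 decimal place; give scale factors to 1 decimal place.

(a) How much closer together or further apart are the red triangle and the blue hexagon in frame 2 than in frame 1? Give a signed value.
-0.5

Distance in frame 1: 7.7. Distance in frame 2: 7.2.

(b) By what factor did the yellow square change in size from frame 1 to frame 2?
1.5×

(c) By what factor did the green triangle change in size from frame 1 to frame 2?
1.3×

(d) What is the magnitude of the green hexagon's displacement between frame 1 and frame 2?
2.5

The green hexagon moved from (1.9, 5.2) to (4.2, 6.2), a distance of √(2.3² + 1.0²) ≈ 2.5.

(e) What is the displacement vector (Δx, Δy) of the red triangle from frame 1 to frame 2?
(1.6, 1.8)

The red triangle was at (0.5, 6.8) in frame 1 and (2.1, 8.6) in frame 2.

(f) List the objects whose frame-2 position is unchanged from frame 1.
the green square, the yellow circle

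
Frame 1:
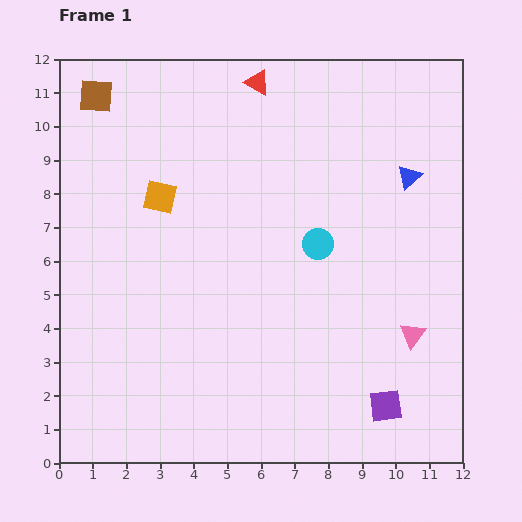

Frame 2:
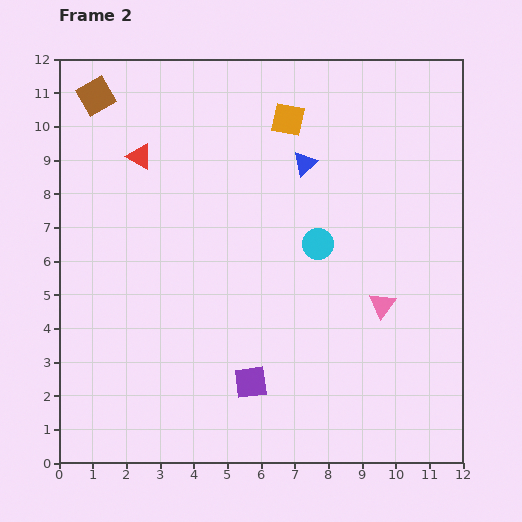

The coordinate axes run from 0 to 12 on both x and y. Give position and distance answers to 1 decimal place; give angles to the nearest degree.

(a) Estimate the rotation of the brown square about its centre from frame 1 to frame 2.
32° counter-clockwise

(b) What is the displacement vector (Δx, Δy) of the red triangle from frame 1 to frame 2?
(-3.5, -2.2)

The red triangle was at (5.9, 11.3) in frame 1 and (2.4, 9.1) in frame 2.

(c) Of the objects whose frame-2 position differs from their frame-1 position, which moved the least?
the pink triangle

(moved 1.3)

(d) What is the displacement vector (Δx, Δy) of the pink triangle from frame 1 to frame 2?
(-0.9, 0.9)

The pink triangle was at (10.5, 3.8) in frame 1 and (9.6, 4.7) in frame 2.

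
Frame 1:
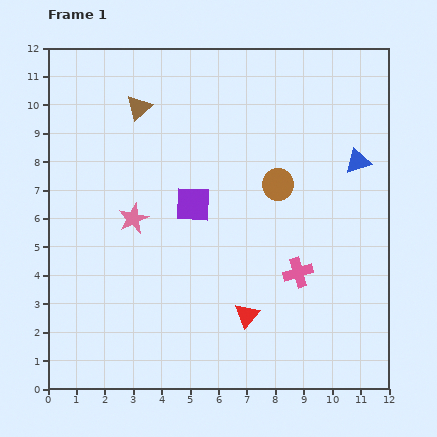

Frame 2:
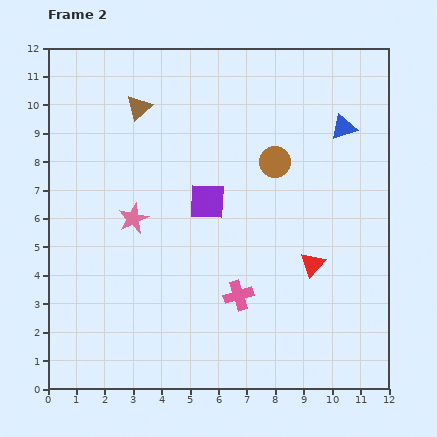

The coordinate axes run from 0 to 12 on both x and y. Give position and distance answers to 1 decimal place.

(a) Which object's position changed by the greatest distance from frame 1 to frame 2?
the red triangle

(moved 2.9; next 2.2)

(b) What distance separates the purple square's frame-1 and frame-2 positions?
0.5

The purple square moved from (5.1, 6.5) to (5.6, 6.6), a distance of √(0.5² + 0.1²) ≈ 0.5.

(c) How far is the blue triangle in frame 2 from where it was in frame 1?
1.3

The blue triangle moved from (10.9, 8.0) to (10.4, 9.2), a distance of √(0.5² + 1.2²) ≈ 1.3.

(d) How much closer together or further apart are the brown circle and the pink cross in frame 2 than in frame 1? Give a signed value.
+1.7

Distance in frame 1: 3.2. Distance in frame 2: 4.9.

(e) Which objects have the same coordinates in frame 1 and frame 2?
the brown triangle, the pink star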